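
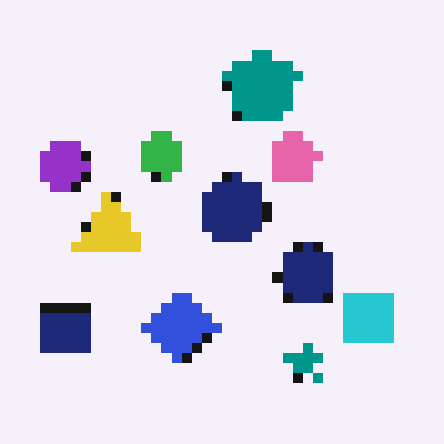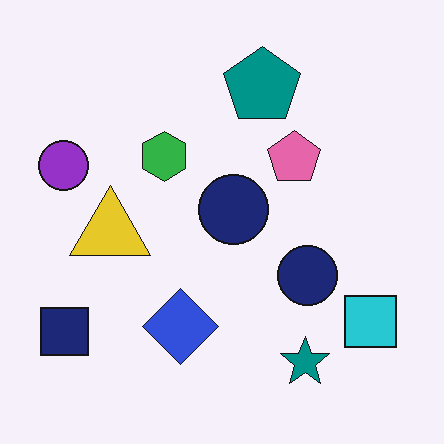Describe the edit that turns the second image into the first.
The first image is the second heavily pixelated into large blocks.

Shapes are reduced to large square blocks; fine edges and outlines are lost — a downscale-then-upscale (mosaic) effect.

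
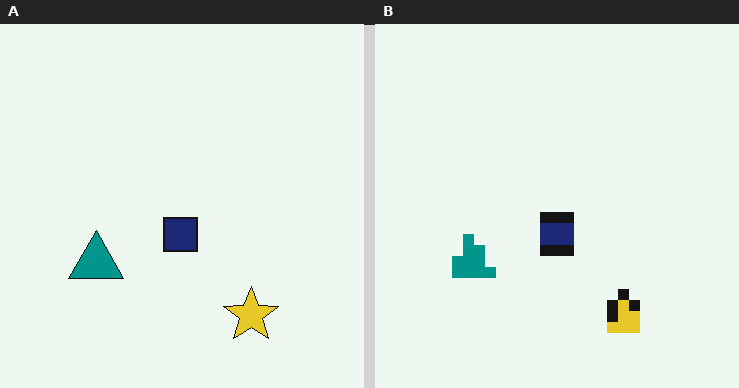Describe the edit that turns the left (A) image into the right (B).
The right (B) image is the left (A) coarsely pixelated.

Shapes are reduced to large square blocks; fine edges and outlines are lost — a downscale-then-upscale (mosaic) effect.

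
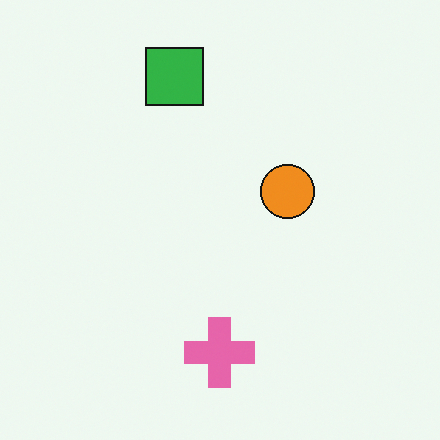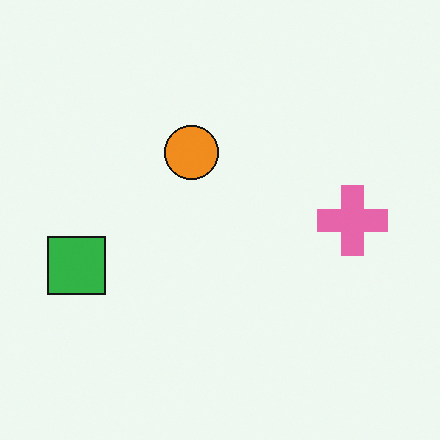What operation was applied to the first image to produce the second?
The second image is the first rotated 90° counter-clockwise.

The green square sits in the top of the first image and the left of the second — consistent with a whole-image 90° counter-clockwise rotation.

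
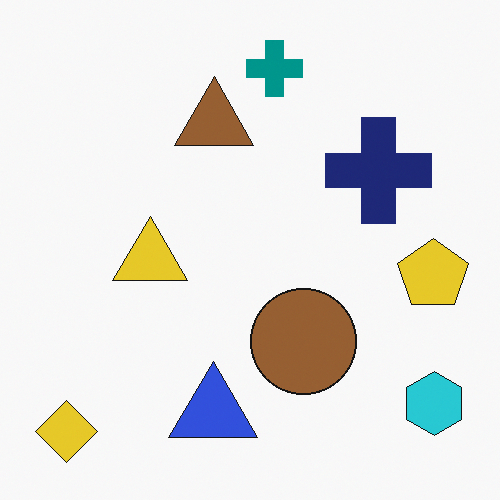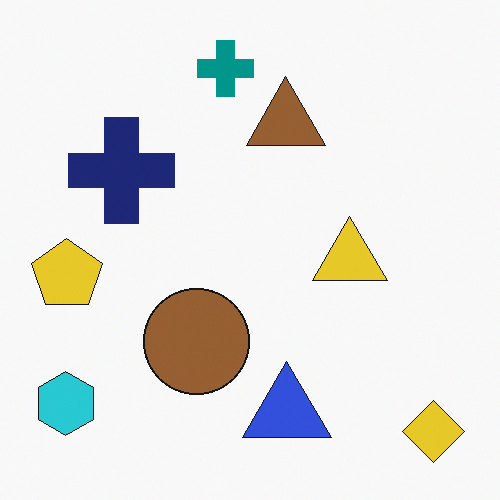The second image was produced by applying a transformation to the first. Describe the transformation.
The image was flipped horizontally (left ↔ right).

The cyan hexagon is in the bottom-right of the first image and the bottom-left of the second — shapes on opposite sides of the vertical midline have swapped in a mirror flip.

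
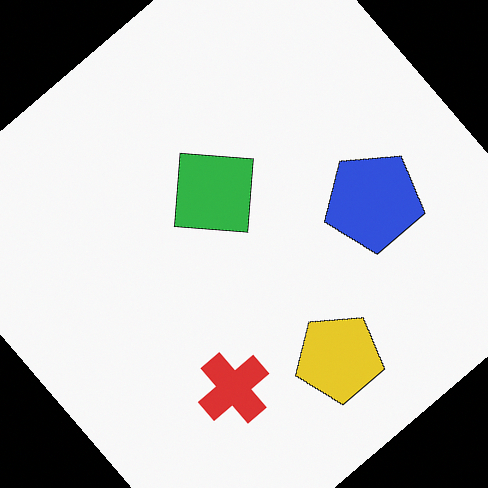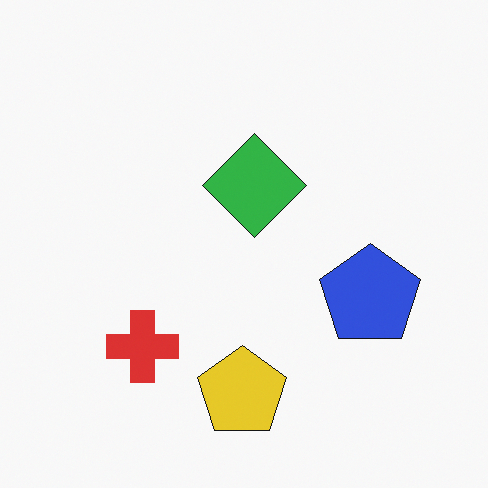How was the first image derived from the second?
Rotated counter-clockwise by a large amount — several tens of degrees.

Every shape is tilted by the same angle and the image corners show triangular fill wedges — a whole-image rotation by a non-right angle.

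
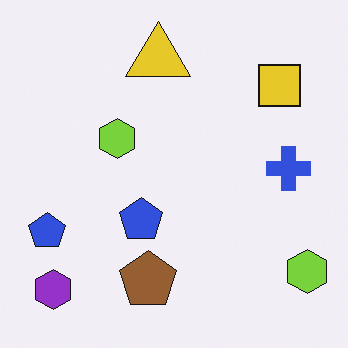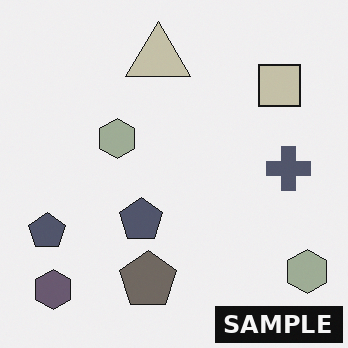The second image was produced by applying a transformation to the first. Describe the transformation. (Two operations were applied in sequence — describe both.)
The image was heavily desaturated, then watermarked with the text "SAMPLE" in the lower-right corner.

All colors are more muted and greyish — a global saturation change. A dark label reading "SAMPLE" appears in the lower-right corner.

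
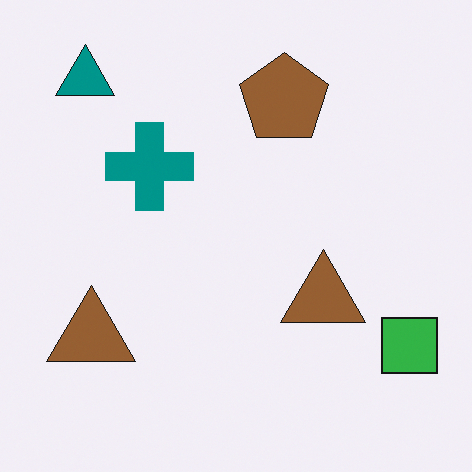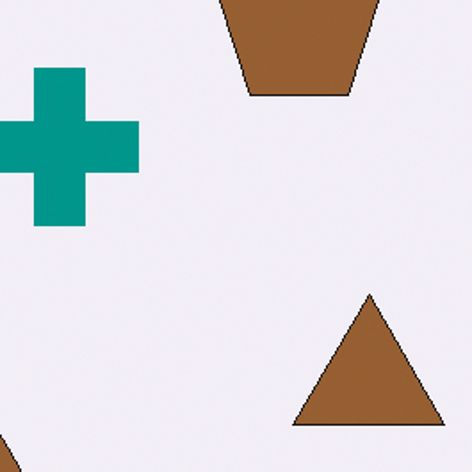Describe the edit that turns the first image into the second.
This is the original image cropped to a noticeably smaller region and rescaled.

The visible shapes are larger and the field of view is narrower; shapes near the original edges may be partly or wholly outside the frame — a crop-and-rescale.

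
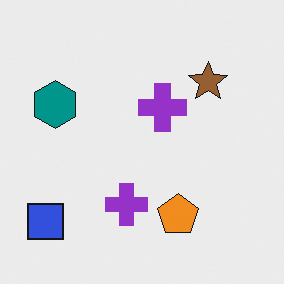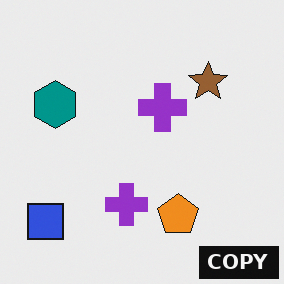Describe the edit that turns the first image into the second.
Watermarked with the text "COPY" in the lower-right corner.

A dark label reading "COPY" appears in the lower-right corner.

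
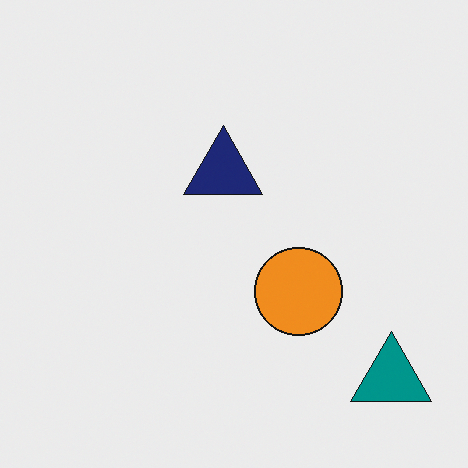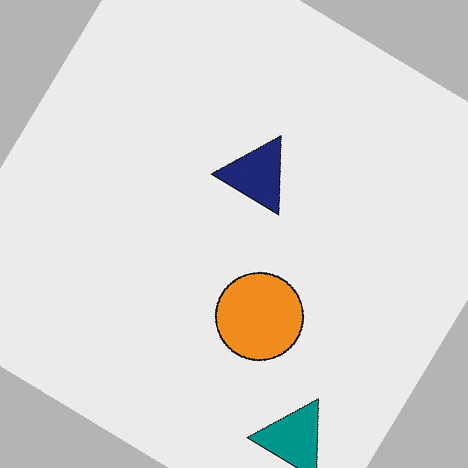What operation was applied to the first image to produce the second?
This is the original image rotated clockwise by a large amount — several tens of degrees.

Every shape is tilted by the same angle and the image corners show triangular fill wedges — a whole-image rotation by a non-right angle.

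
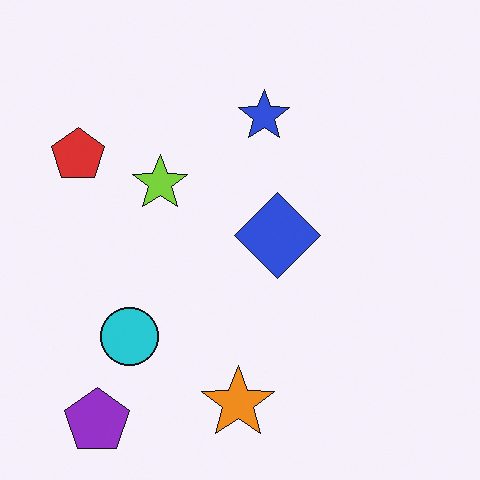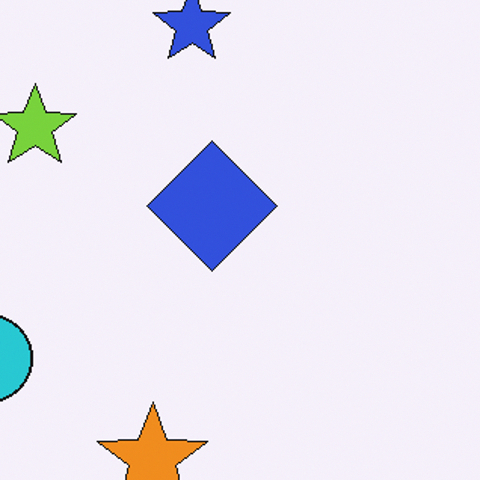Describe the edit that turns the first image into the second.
This is the original image cropped slightly and scaled back up.

The visible shapes are larger and the field of view is narrower; shapes near the original edges may be partly or wholly outside the frame — a crop-and-rescale.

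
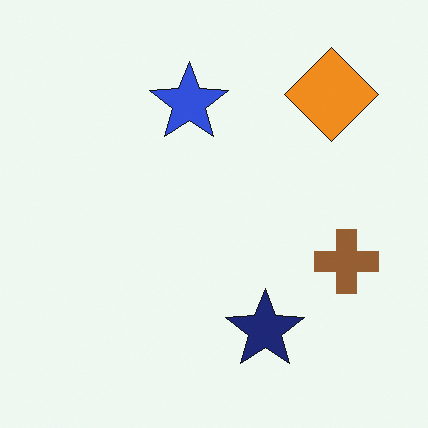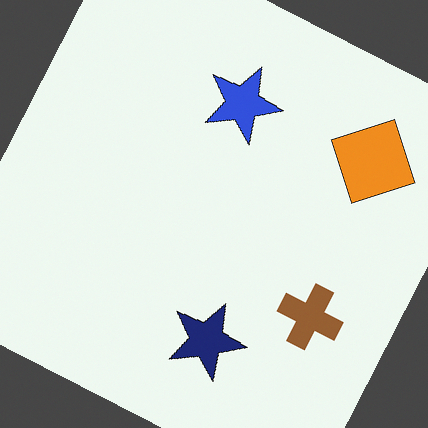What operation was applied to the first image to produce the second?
It was rotated clockwise by a clearly visible amount.

Every shape is tilted by the same angle and the image corners show triangular fill wedges — a whole-image rotation by a non-right angle.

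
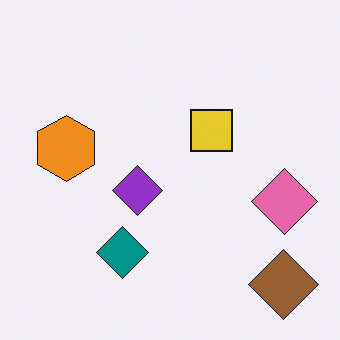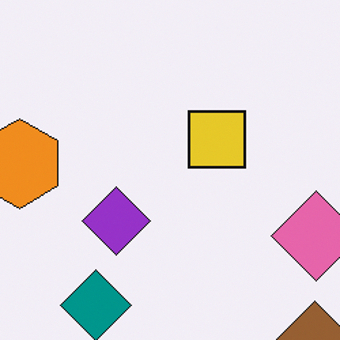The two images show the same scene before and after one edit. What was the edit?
Cropped slightly and scaled back up.

The visible shapes are larger and the field of view is narrower; shapes near the original edges may be partly or wholly outside the frame — a crop-and-rescale.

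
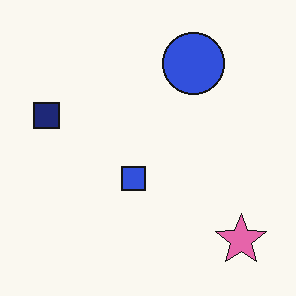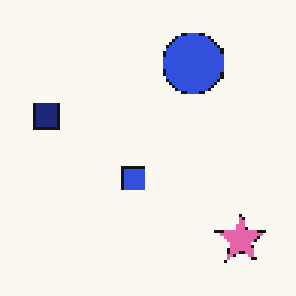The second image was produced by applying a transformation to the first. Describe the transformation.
The image was mildly pixelated.

Shapes are reduced to large square blocks; fine edges and outlines are lost — a downscale-then-upscale (mosaic) effect.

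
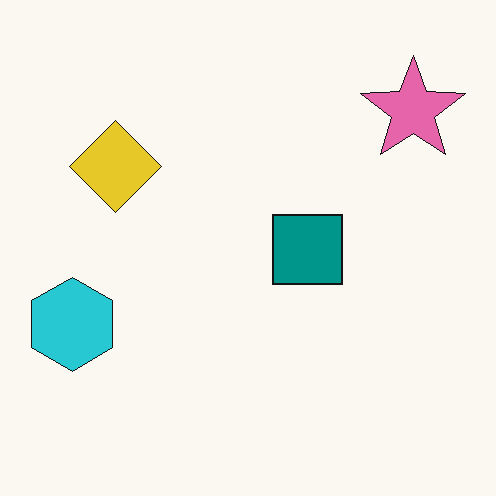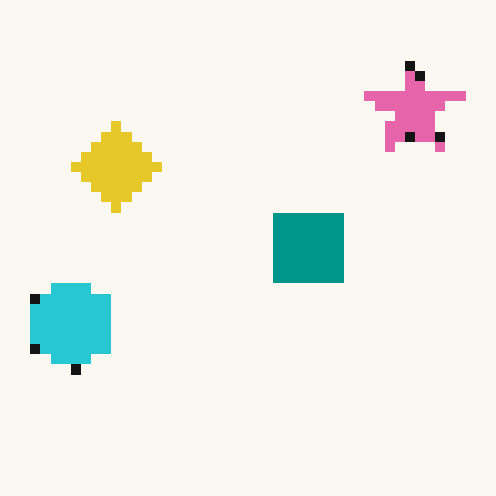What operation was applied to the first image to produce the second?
It was heavily pixelated into large blocks.

Shapes are reduced to large square blocks; fine edges and outlines are lost — a downscale-then-upscale (mosaic) effect.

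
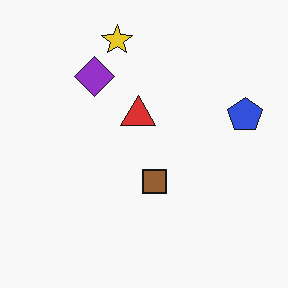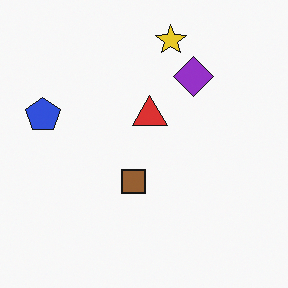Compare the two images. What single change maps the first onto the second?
The image was flipped horizontally (left ↔ right).

The blue pentagon is in the right of the first image and the left of the second — shapes on opposite sides of the vertical midline have swapped in a mirror flip.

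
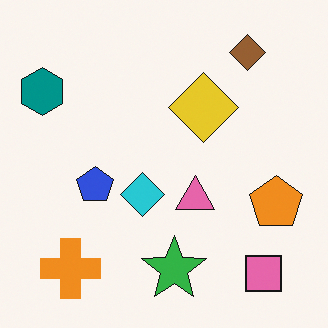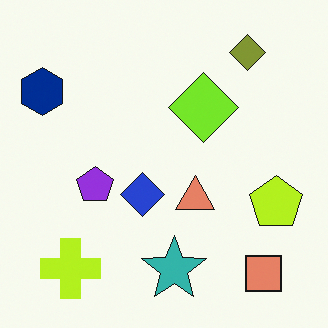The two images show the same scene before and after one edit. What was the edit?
It was hue-shifted slightly.

Every shape's color has rotated by the same amount around the hue wheel — a uniform hue shift.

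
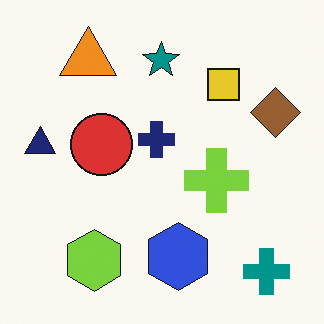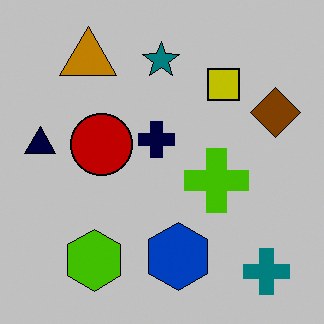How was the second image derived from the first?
This is the original image heavily posterized to just a handful of flat colors.

Each flat color has snapped to a coarser quantized level — most visibly, the near-white background has dropped to a flat grey.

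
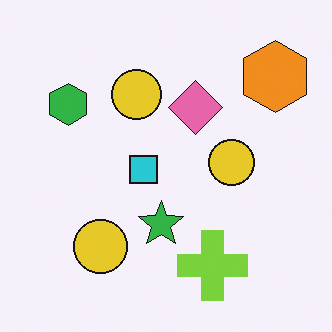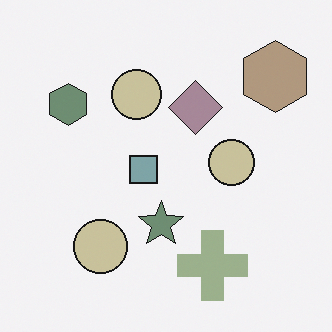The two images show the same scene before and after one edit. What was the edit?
The second image is the first made much more muted (saturation change).

All colors are more muted and greyish — a global saturation change.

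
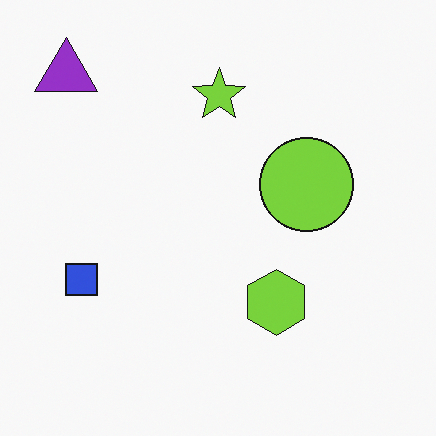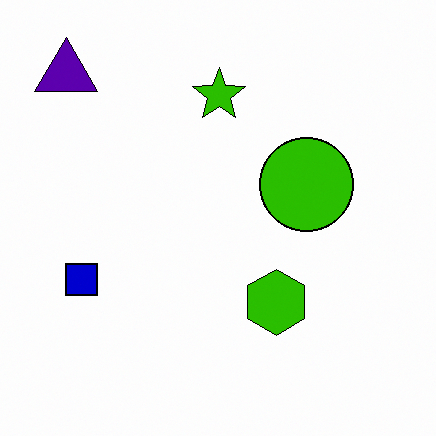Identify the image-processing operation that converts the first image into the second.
The second image is the first boosted in contrast.

Tones are pushed away from mid-grey across the whole image — a global contrast change.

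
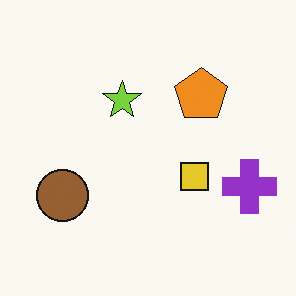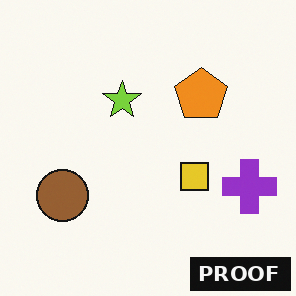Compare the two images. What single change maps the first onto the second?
The second image is the first watermarked with the text "PROOF" in the lower-right corner.

A dark label reading "PROOF" appears in the lower-right corner.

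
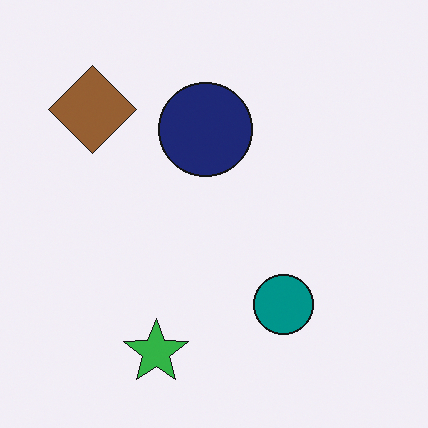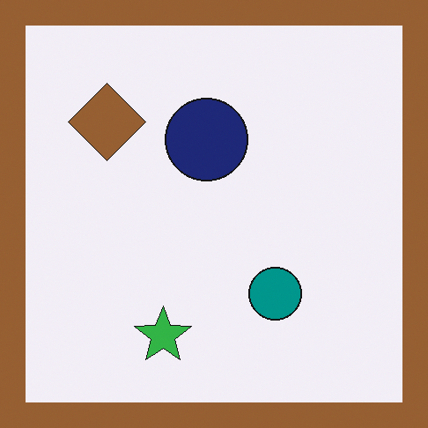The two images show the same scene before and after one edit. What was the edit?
The transformation is: framed with a brown border.

A solid brown frame runs around the edge of the second image, with the content slightly shrunk inside it.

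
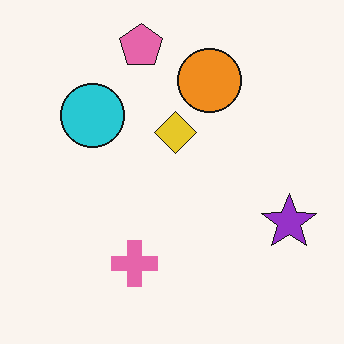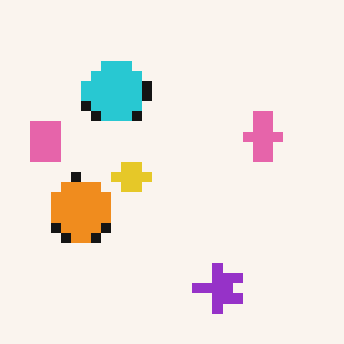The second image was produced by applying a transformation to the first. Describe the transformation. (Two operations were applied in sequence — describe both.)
The image was transposed (reflected across the top-left ↔ bottom-right diagonal), then coarsely pixelated.

Shapes have swapped their row and column positions — what was in the top-right is now in the bottom-left — a diagonal reflection. Shapes are reduced to large square blocks; fine edges and outlines are lost — a downscale-then-upscale (mosaic) effect.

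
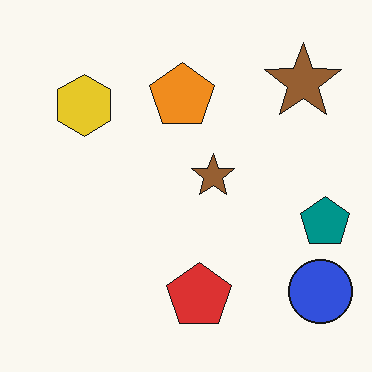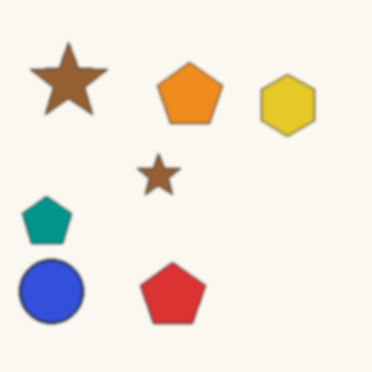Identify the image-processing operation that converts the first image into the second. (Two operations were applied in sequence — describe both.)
Flipped horizontally (left ↔ right), then slightly softened.

The teal pentagon is in the right of the first image and the left of the second — shapes on opposite sides of the vertical midline have swapped in a mirror flip. Shape edges and outlines are uniformly softened across the whole image.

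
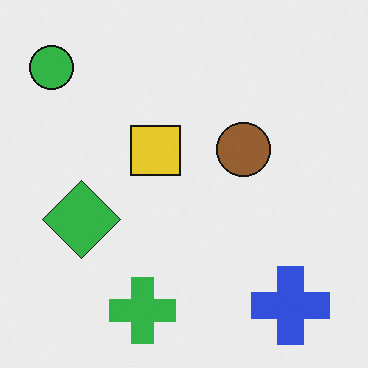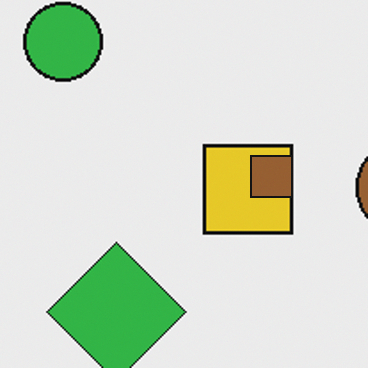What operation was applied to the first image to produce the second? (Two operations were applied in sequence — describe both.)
The image was cropped tightly and scaled back up, then overlaid with an additional brown square.

The visible shapes are larger and the field of view is narrower; shapes near the original edges may be partly or wholly outside the frame — a crop-and-rescale. A brown square appears in the second image that is absent from the first.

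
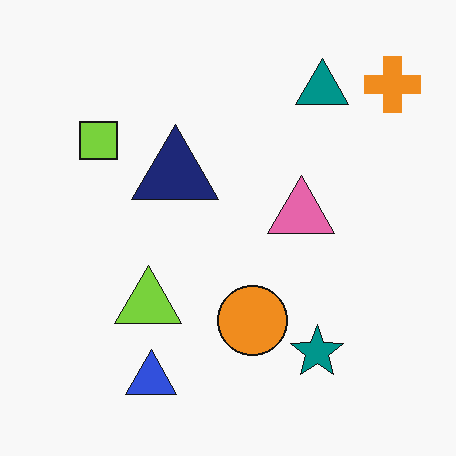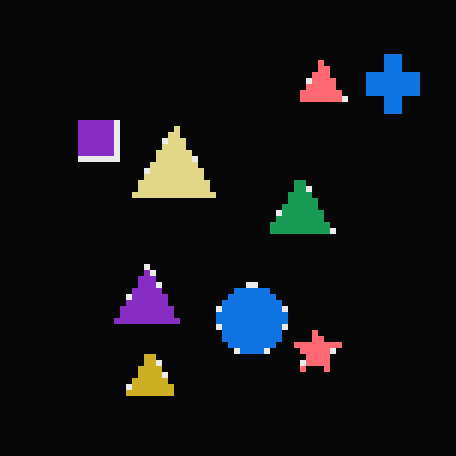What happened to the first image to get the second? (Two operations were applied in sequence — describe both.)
Color-inverted (negative), then moderately pixelated.

The light background has become dark and every shape's color is its complement — a photographic negative. Shapes are reduced to large square blocks; fine edges and outlines are lost — a downscale-then-upscale (mosaic) effect.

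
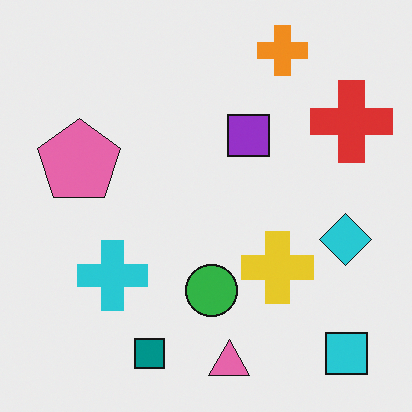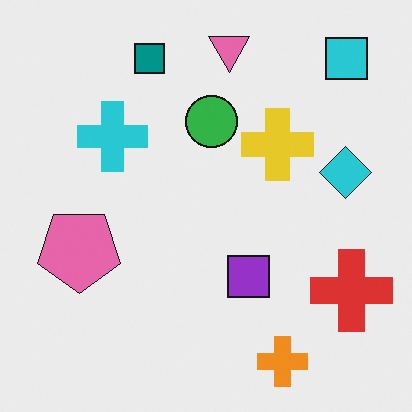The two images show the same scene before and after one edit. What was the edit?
The transformation is: flipped vertically (top ↔ bottom).

The pink triangle is in the bottom of the first image and the top of the second — shapes on opposite sides of the horizontal midline have swapped in a mirror flip.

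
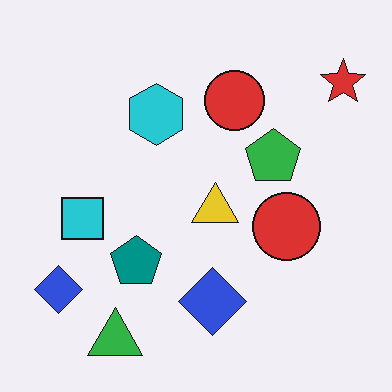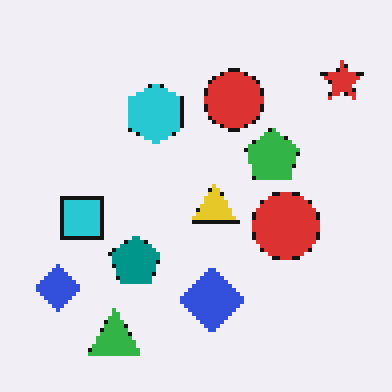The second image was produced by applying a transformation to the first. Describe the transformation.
This is the original image mildly pixelated.

Shapes are reduced to large square blocks; fine edges and outlines are lost — a downscale-then-upscale (mosaic) effect.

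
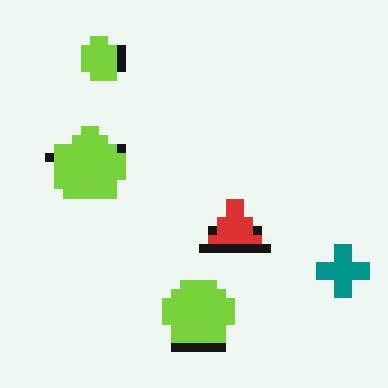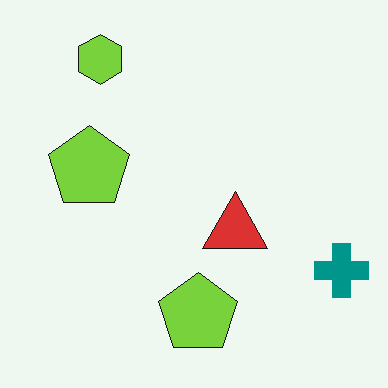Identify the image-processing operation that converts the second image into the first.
The first image is the second coarsely pixelated.

Shapes are reduced to large square blocks; fine edges and outlines are lost — a downscale-then-upscale (mosaic) effect.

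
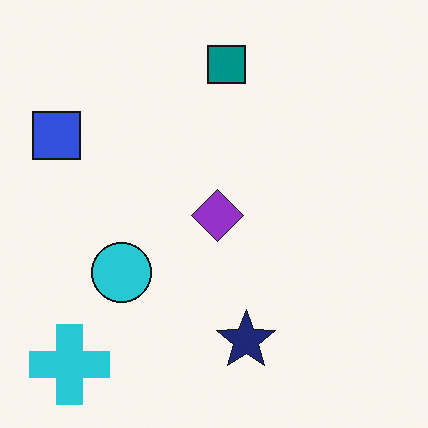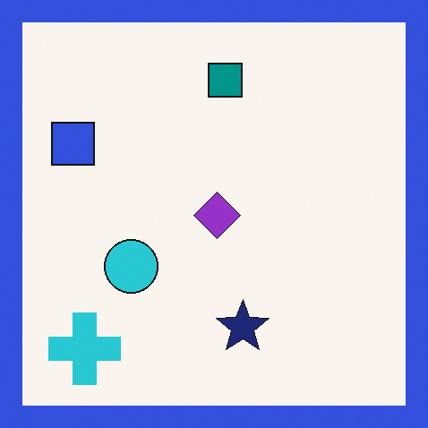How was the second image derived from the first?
Framed with a blue border.

A solid blue frame runs around the edge of the second image, with the content slightly shrunk inside it.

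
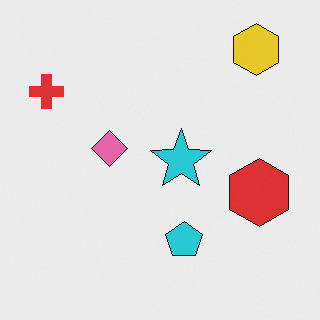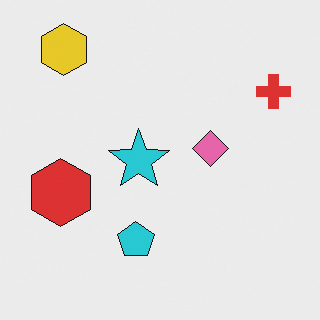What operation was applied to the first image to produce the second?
The image was flipped horizontally (left ↔ right).

The red cross is in the top-left of the first image and the top-right of the second — shapes on opposite sides of the vertical midline have swapped in a mirror flip.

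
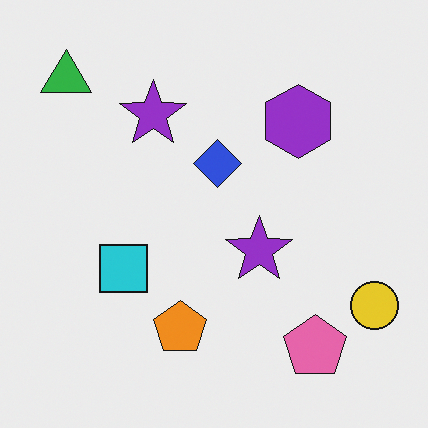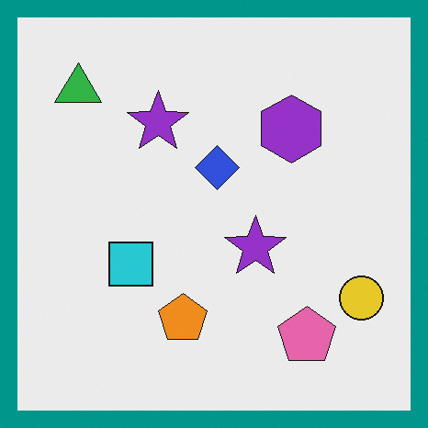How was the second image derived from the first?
The image was framed with a teal border.

A solid teal frame runs around the edge of the second image, with the content slightly shrunk inside it.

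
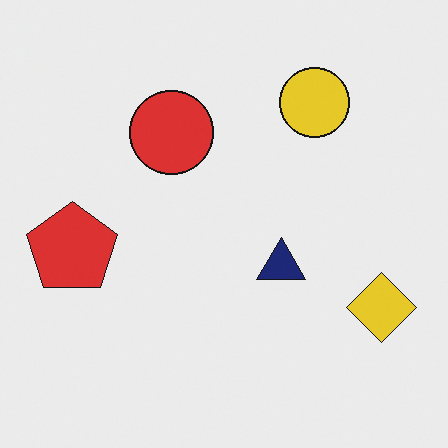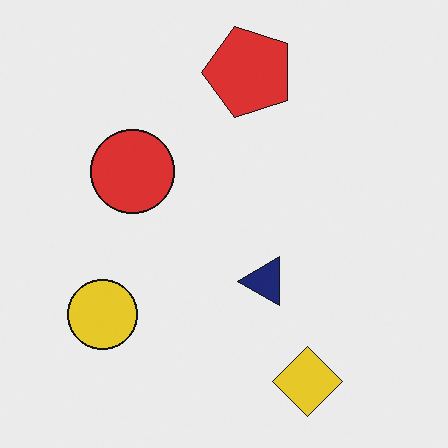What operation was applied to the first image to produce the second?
The transformation is: transposed (reflected across the top-left ↔ bottom-right diagonal).

Shapes have swapped their row and column positions — what was in the top-right is now in the bottom-left — a diagonal reflection.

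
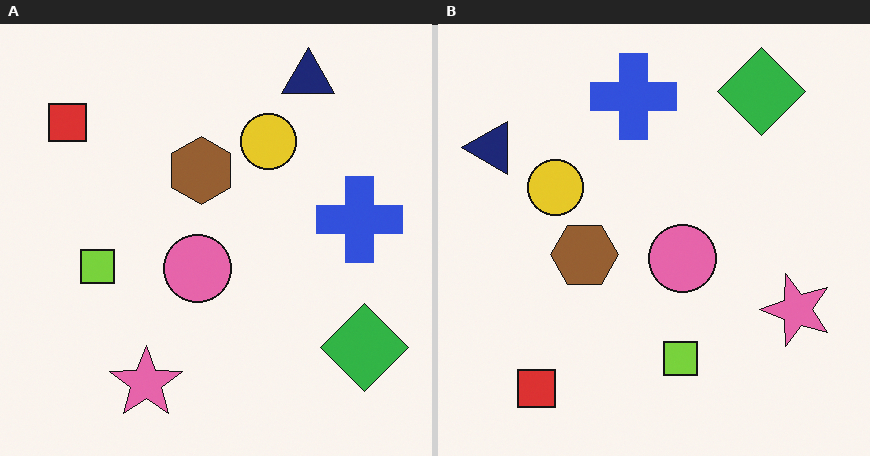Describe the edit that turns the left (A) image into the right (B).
The image was rotated 90° counter-clockwise.

The red square sits in the top-left of the left (A) image and the bottom-left of the right (B) — consistent with a whole-image 90° counter-clockwise rotation.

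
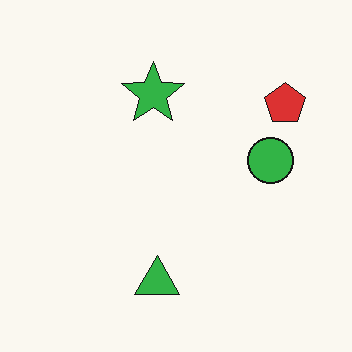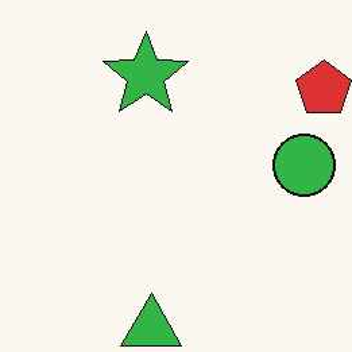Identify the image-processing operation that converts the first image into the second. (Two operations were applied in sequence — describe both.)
It was JPEG-compressed with visible artifacts, then cropped slightly and scaled back up.

Blocky 8×8 compression artifacts appear around shape edges and the flat background shows ringing — characteristic JPEG degradation. The visible shapes are larger and the field of view is narrower; shapes near the original edges may be partly or wholly outside the frame — a crop-and-rescale.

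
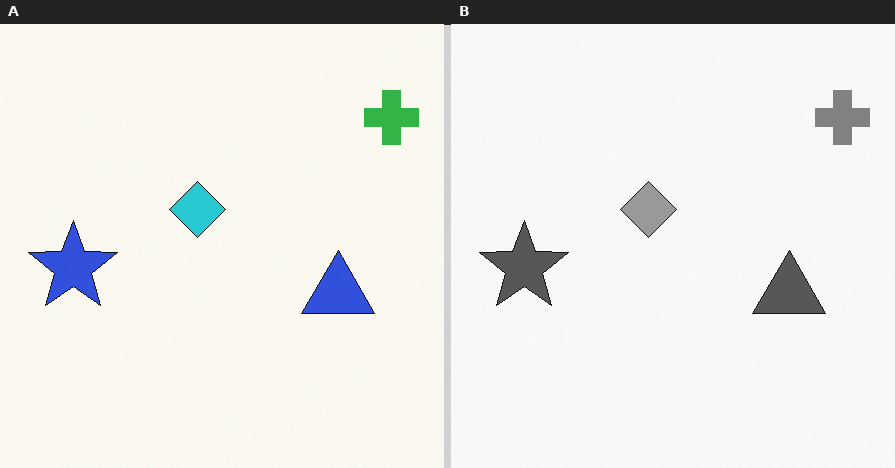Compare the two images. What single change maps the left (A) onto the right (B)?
The image was converted to grayscale.

All color is removed — every shape is now a shade of grey.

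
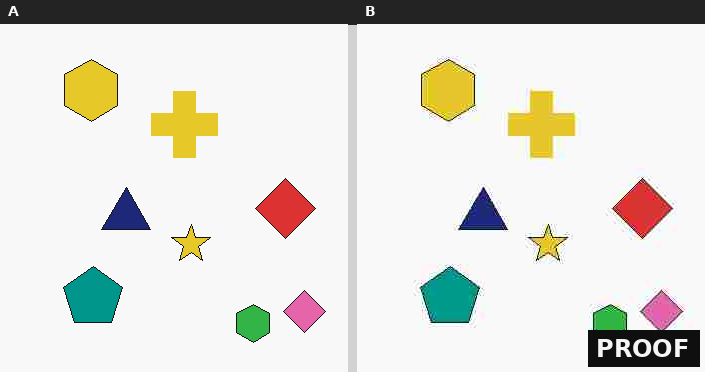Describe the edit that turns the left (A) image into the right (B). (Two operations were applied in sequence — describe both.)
The right (B) image is the left (A) degraded with heavy JPEG compression, then watermarked with the text "PROOF" in the lower-right corner.

Blocky 8×8 compression artifacts appear around shape edges and the flat background shows ringing — characteristic JPEG degradation. A dark label reading "PROOF" appears in the lower-right corner.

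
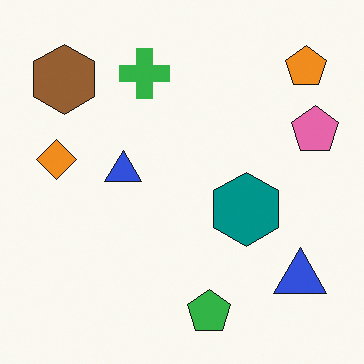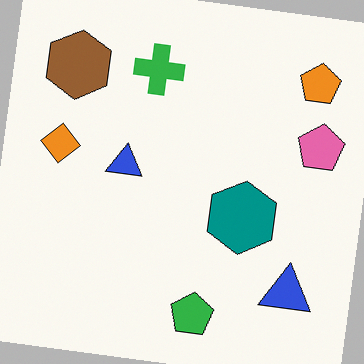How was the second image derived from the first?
This is the original image rotated clockwise by a slight angle.

Every shape is tilted by the same angle and the image corners show triangular fill wedges — a whole-image rotation by a non-right angle.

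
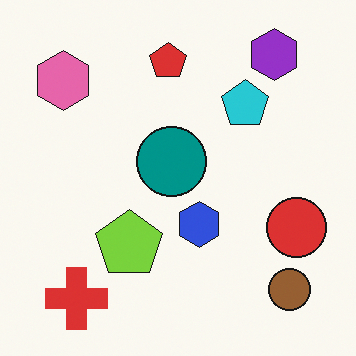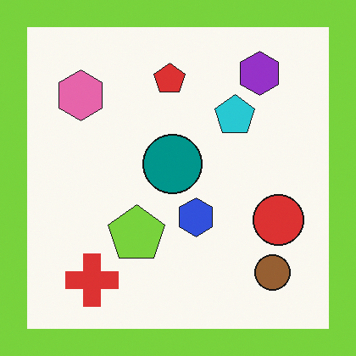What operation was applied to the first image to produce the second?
It was framed with a lime border.

A solid lime frame runs around the edge of the second image, with the content slightly shrunk inside it.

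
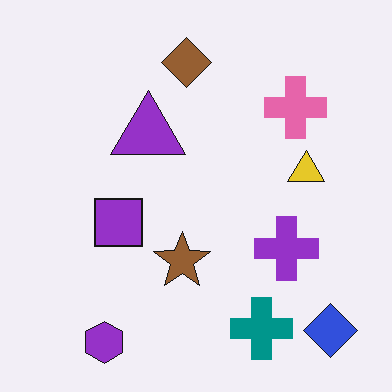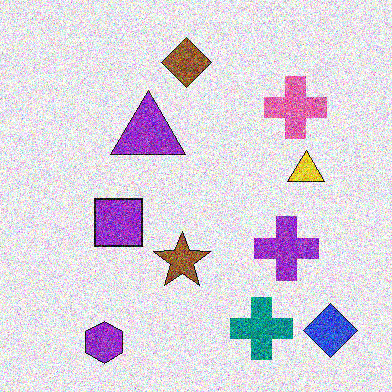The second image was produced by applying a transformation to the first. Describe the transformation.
The second image is the first degraded with heavy additive noise.

Random speckle covers the whole image, including the flat background.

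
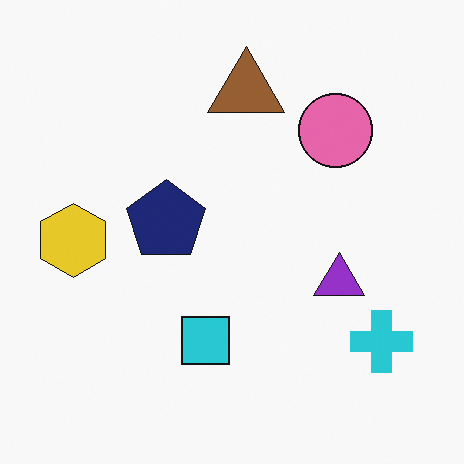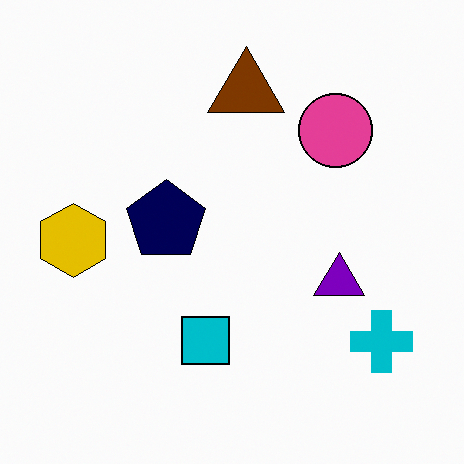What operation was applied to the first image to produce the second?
Given slightly increased contrast.

Tones are pushed away from mid-grey across the whole image — a global contrast change.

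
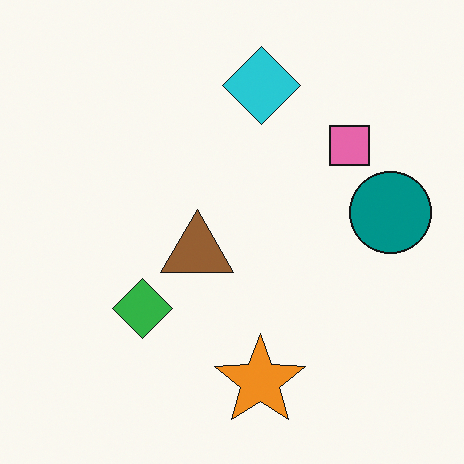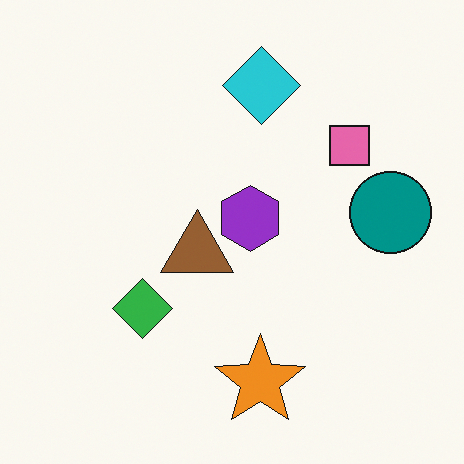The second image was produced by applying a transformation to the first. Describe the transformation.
The image was overlaid with an additional purple hexagon.

A purple hexagon appears in the second image that is absent from the first.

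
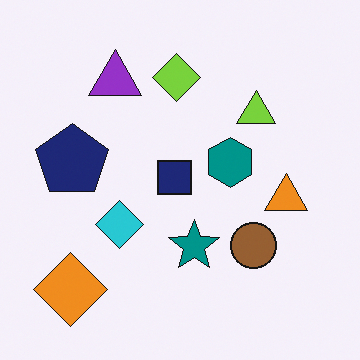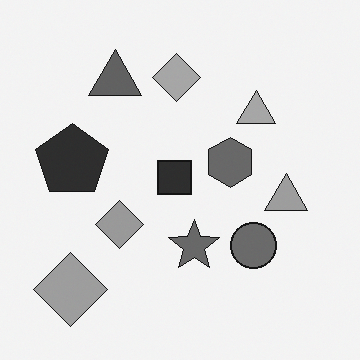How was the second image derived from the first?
The second image is the first converted to grayscale.

All color is removed — every shape is now a shade of grey.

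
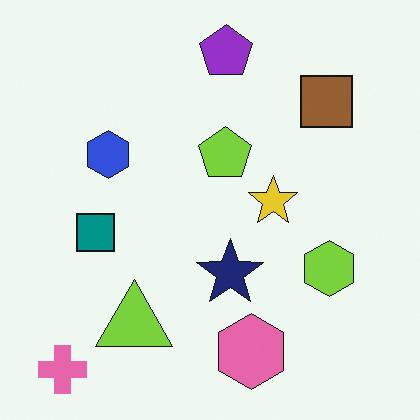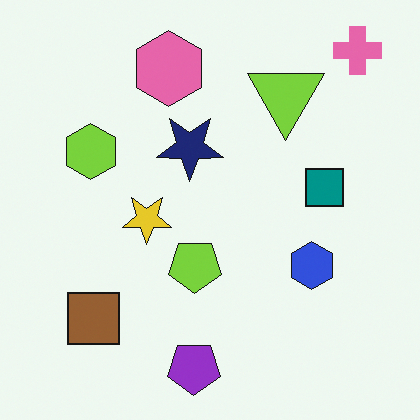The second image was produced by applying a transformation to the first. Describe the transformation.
The transformation is: rotated 180°.

The pink cross sits in the bottom-left of the first image and the top-right of the second — consistent with a whole-image 180° rotation.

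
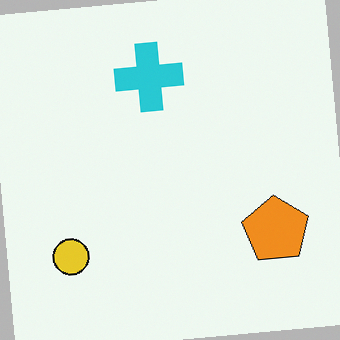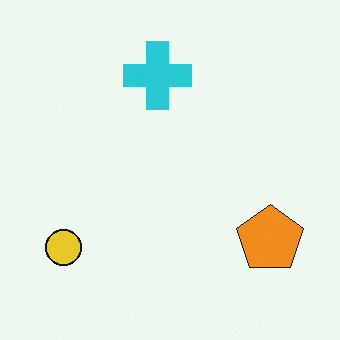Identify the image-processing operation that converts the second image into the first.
The image was rotated counter-clockwise by a few degrees.

Every shape is tilted by the same angle and the image corners show triangular fill wedges — a whole-image rotation by a non-right angle.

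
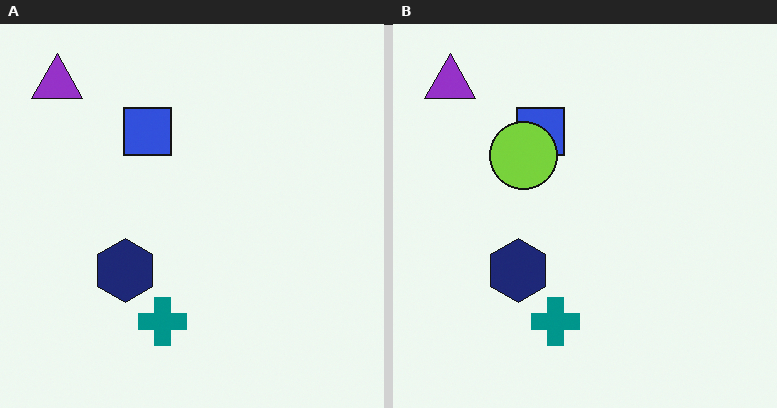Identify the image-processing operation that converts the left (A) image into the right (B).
Overlaid with an additional lime circle.

A lime circle appears in the right (B) image that is absent from the left (A).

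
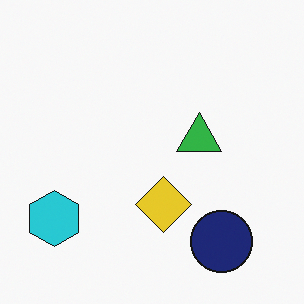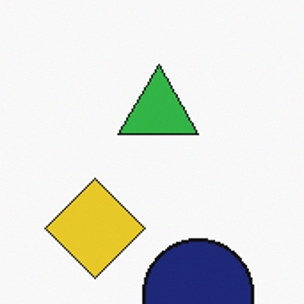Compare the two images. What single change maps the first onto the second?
The image was cropped tightly and scaled back up.

The visible shapes are larger and the field of view is narrower; shapes near the original edges may be partly or wholly outside the frame — a crop-and-rescale.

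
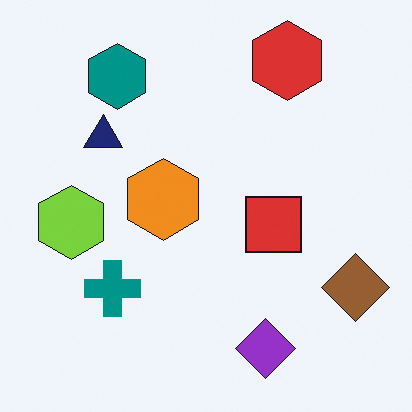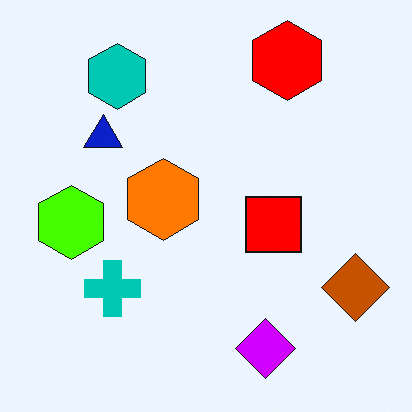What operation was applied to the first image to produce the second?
It was heavily oversaturated.

All colors are more vivid — a global saturation change.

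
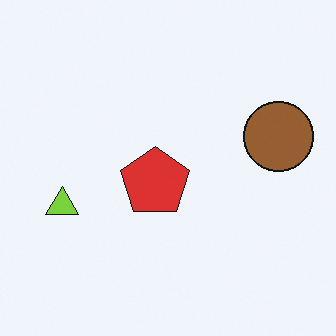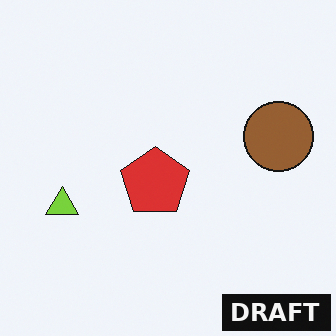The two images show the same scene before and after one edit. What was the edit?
Watermarked with the text "DRAFT" in the lower-right corner.

A dark label reading "DRAFT" appears in the lower-right corner.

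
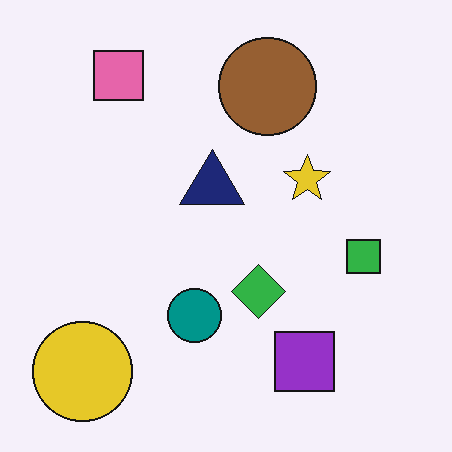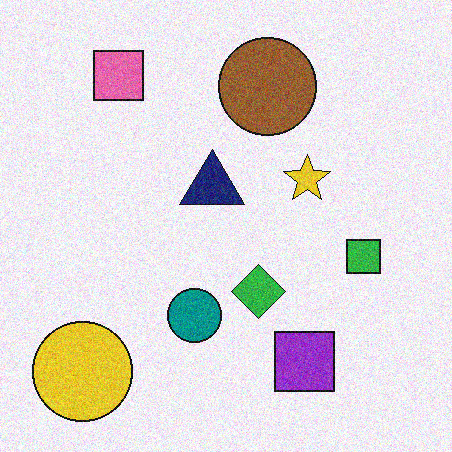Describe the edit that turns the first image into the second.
It was degraded with moderate additive noise.

Random speckle covers the whole image, including the flat background.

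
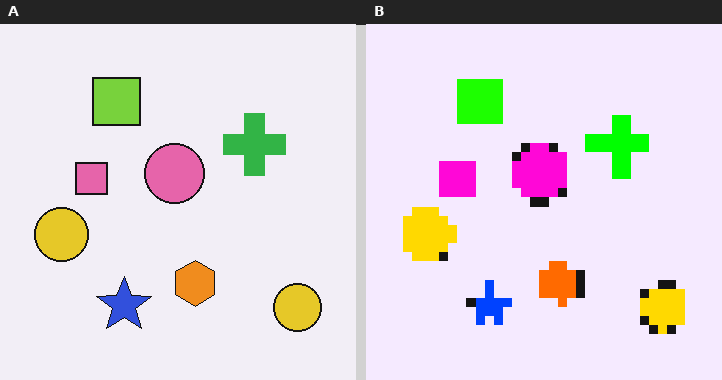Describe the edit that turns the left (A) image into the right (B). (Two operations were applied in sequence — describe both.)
Heavily oversaturated, then coarsely pixelated.

All colors are more vivid — a global saturation change. Shapes are reduced to large square blocks; fine edges and outlines are lost — a downscale-then-upscale (mosaic) effect.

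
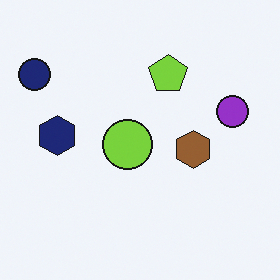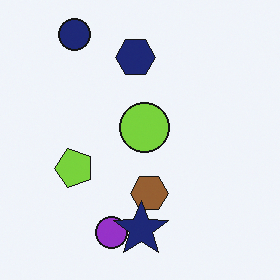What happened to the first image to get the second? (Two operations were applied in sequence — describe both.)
The image was transposed (reflected across the top-left ↔ bottom-right diagonal), then overlaid with an additional navy star.

Shapes have swapped their row and column positions — what was in the top-right is now in the bottom-left — a diagonal reflection. A navy star appears in the second image that is absent from the first.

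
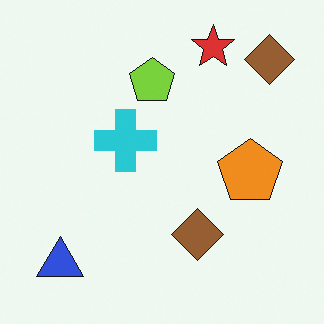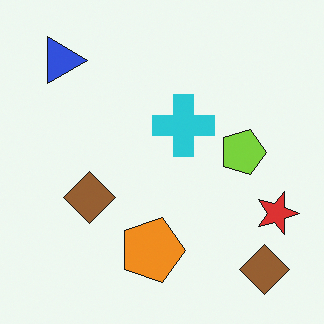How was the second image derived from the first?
This is the original image rotated 90° clockwise.

The blue triangle sits in the bottom-left of the first image and the top-left of the second — consistent with a whole-image 90° clockwise rotation.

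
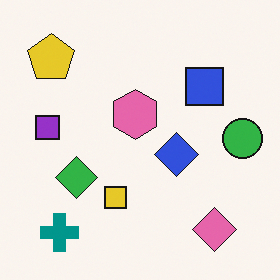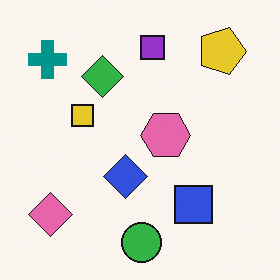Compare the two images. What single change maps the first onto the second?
It was rotated 90° clockwise.

The teal cross sits in the bottom-left of the first image and the top-left of the second — consistent with a whole-image 90° clockwise rotation.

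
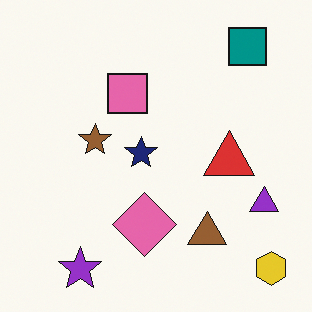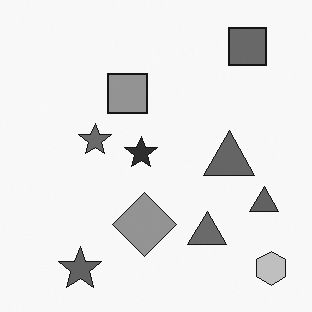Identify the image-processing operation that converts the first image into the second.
The image was converted to grayscale.

All color is removed — every shape is now a shade of grey.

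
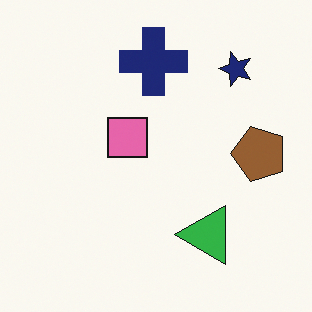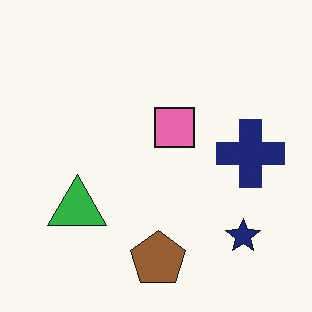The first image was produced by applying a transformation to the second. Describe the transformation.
The first image is the second rotated 90° counter-clockwise.

The navy star sits in the bottom-right of the second image and the top-right of the first — consistent with a whole-image 90° counter-clockwise rotation.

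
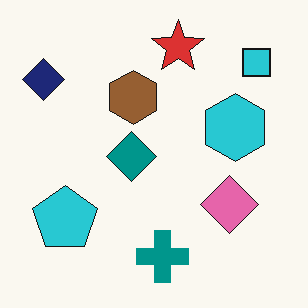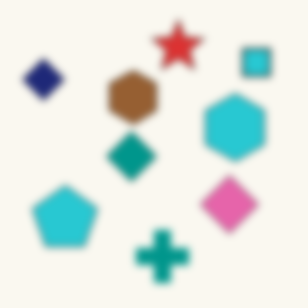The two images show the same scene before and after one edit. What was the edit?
The second image is the first moderately blurred.

Shape edges and outlines are uniformly softened across the whole image.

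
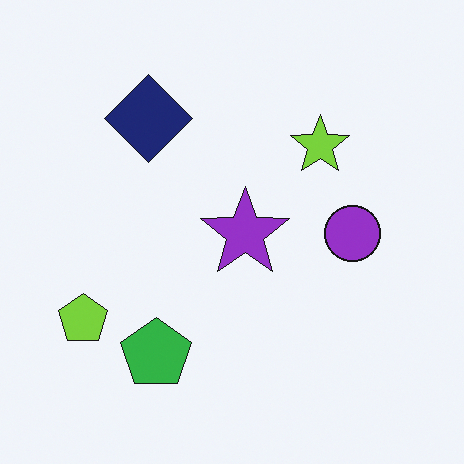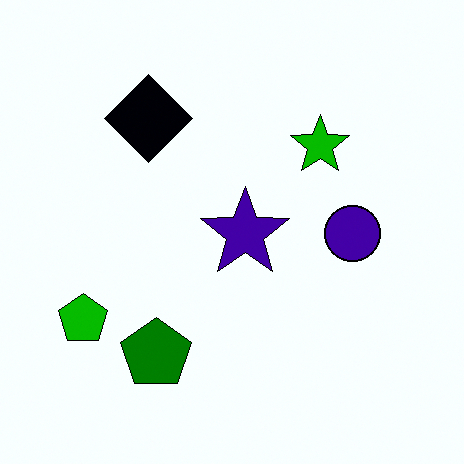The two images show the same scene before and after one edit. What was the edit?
The second image is the first given much higher contrast.

Tones are pushed away from mid-grey across the whole image — a global contrast change.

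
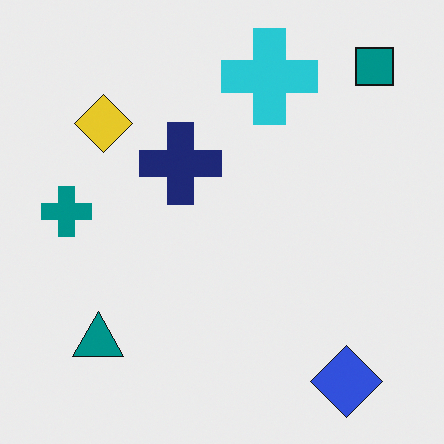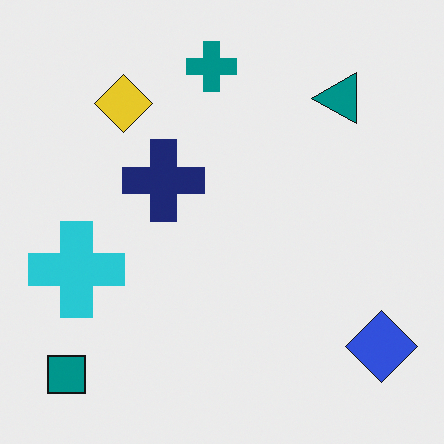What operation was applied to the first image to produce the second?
The second image is the first transposed (reflected across the top-left ↔ bottom-right diagonal).

Shapes have swapped their row and column positions — what was in the top-right is now in the bottom-left — a diagonal reflection.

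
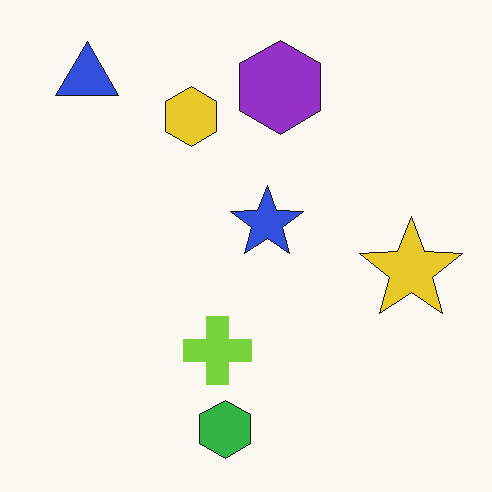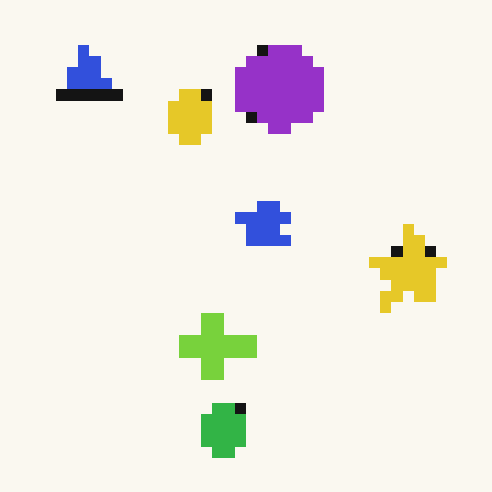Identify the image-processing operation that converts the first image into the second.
The image was coarsely pixelated.

Shapes are reduced to large square blocks; fine edges and outlines are lost — a downscale-then-upscale (mosaic) effect.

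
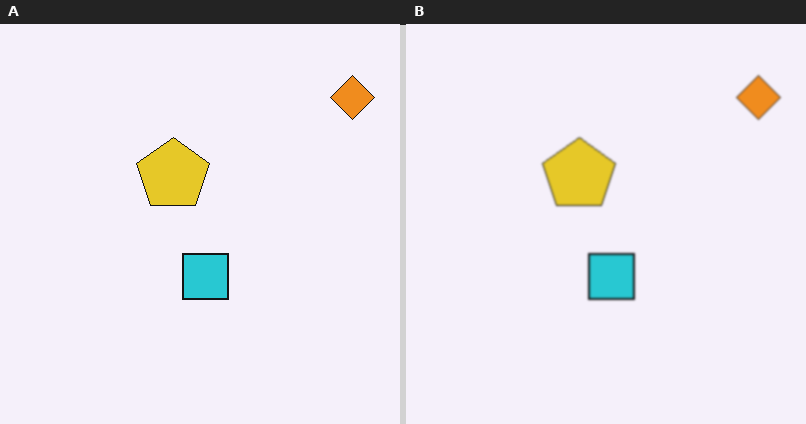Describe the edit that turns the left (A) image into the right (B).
It was given a subtle gaussian blur.

Shape edges and outlines are uniformly softened across the whole image.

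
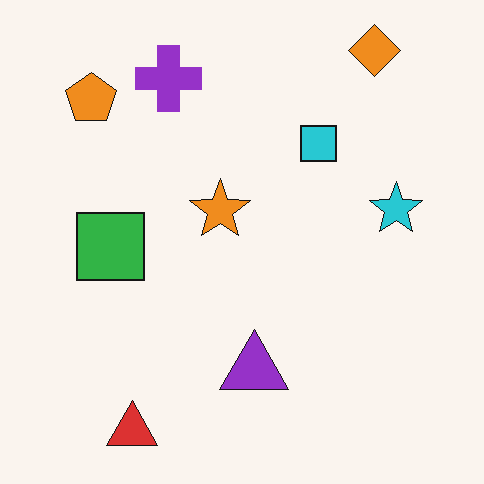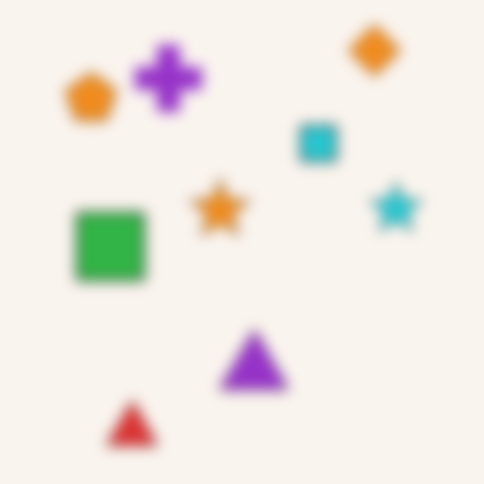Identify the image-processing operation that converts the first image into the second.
The image was strongly gaussian-blurred.

Shape edges and outlines are uniformly softened across the whole image.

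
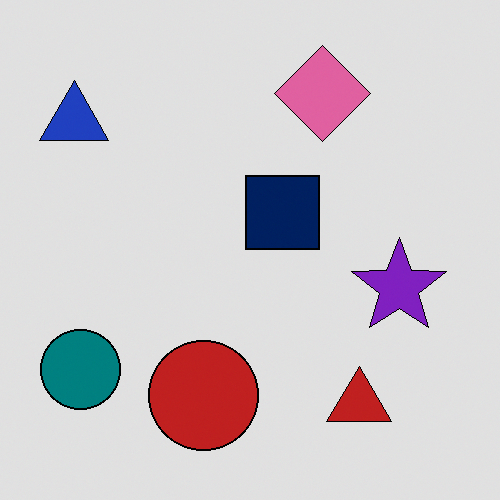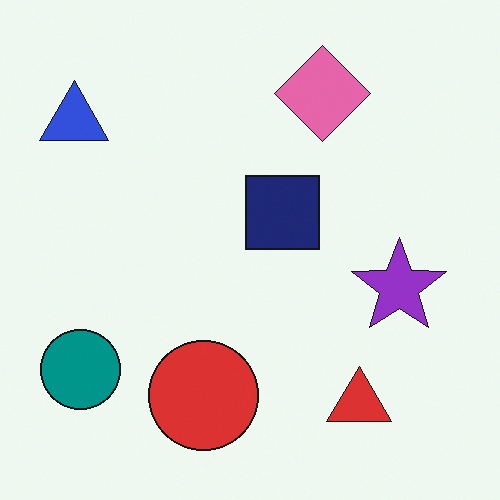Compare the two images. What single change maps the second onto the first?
The first image is the second moderately posterized.

Each flat color has snapped to a coarser quantized level — most visibly, the near-white background has dropped to a flat grey.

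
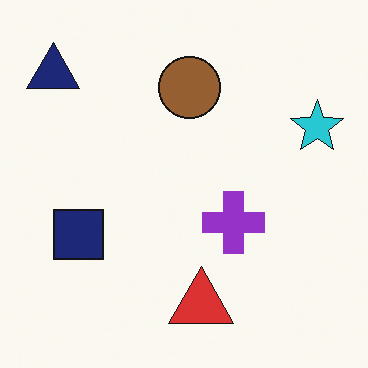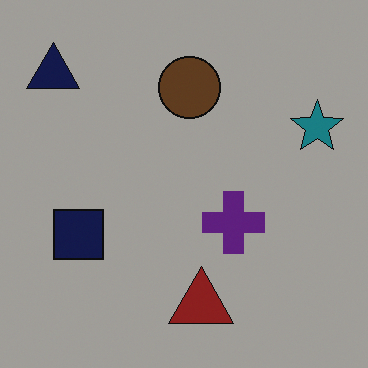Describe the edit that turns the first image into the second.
The second image is the first substantially darkened.

Every pixel — background and shapes alike — is uniformly darkened.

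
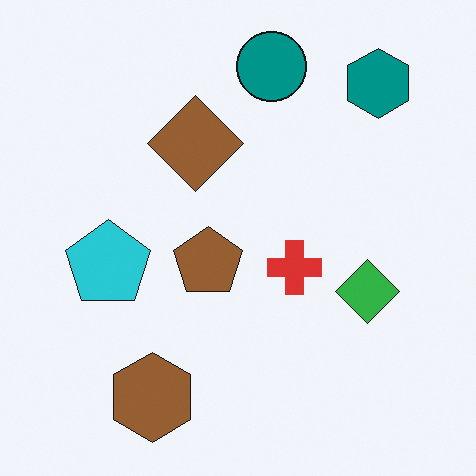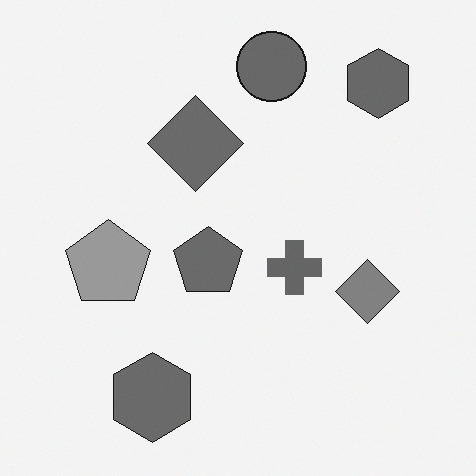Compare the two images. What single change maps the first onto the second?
The second image is the first converted to grayscale.

All color is removed — every shape is now a shade of grey.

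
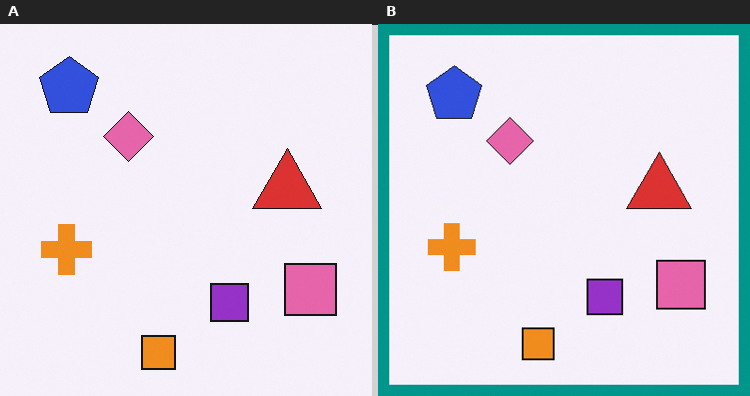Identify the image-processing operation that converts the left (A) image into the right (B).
Framed with a teal border.

A solid teal frame runs around the edge of the right (B) image, with the content slightly shrunk inside it.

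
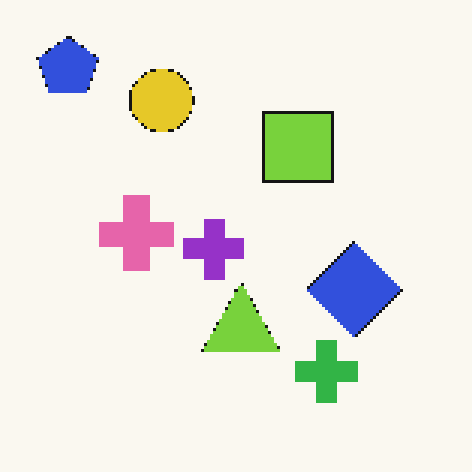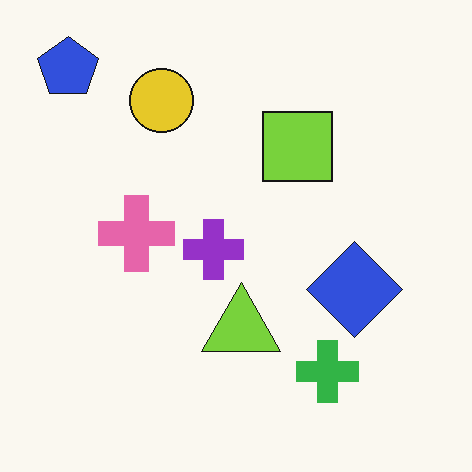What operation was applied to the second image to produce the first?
The transformation is: lightly pixelated (a mild mosaic effect).

Shapes are reduced to large square blocks; fine edges and outlines are lost — a downscale-then-upscale (mosaic) effect.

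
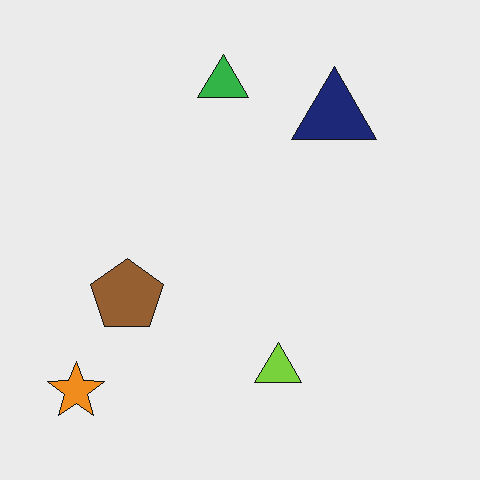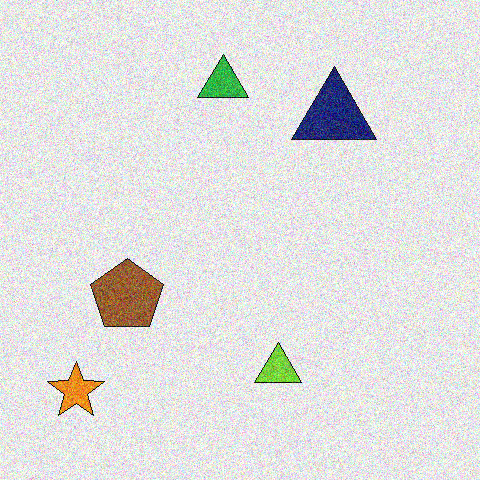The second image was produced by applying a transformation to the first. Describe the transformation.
This is the original image degraded with a thick layer of grain.

Random speckle covers the whole image, including the flat background.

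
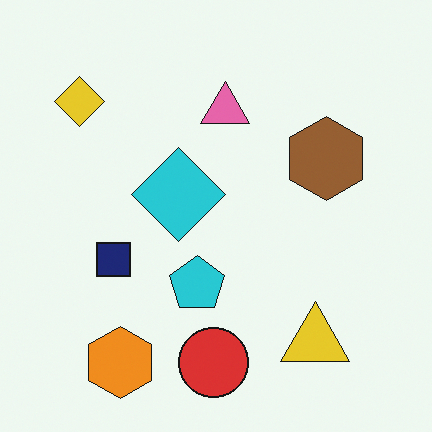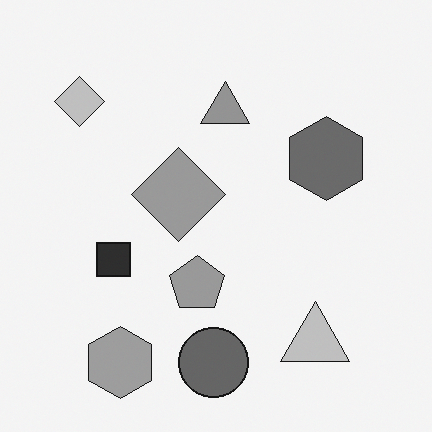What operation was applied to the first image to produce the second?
The image was converted to grayscale.

All color is removed — every shape is now a shade of grey.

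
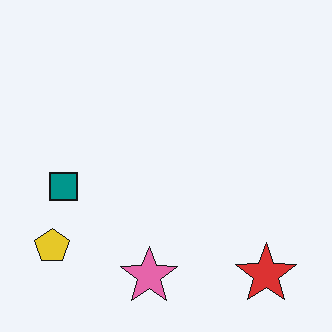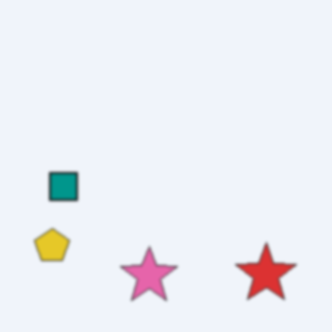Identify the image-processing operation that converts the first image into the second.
The second image is the first lightly blurred.

Shape edges and outlines are uniformly softened across the whole image.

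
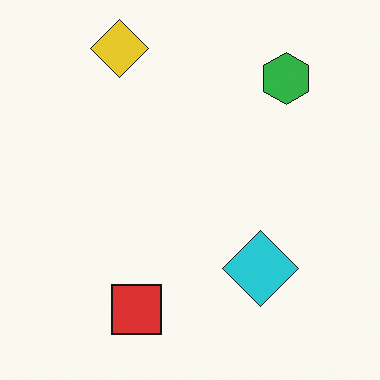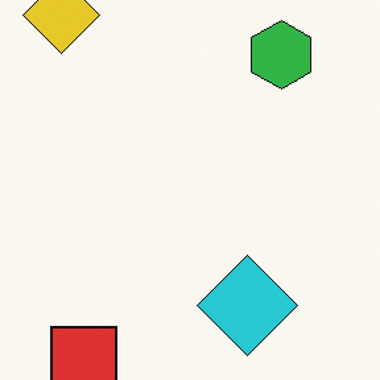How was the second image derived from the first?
It was cropped slightly and scaled back up.

The visible shapes are larger and the field of view is narrower; shapes near the original edges may be partly or wholly outside the frame — a crop-and-rescale.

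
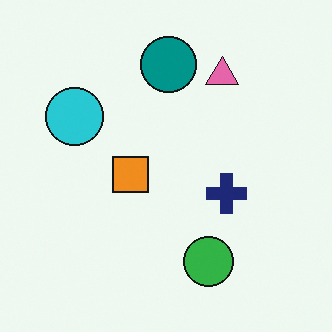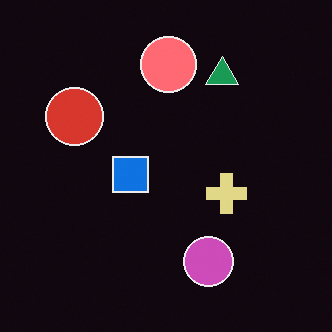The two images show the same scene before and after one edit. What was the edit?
It was color-inverted (negative).

The light background has become dark and every shape's color is its complement — a photographic negative.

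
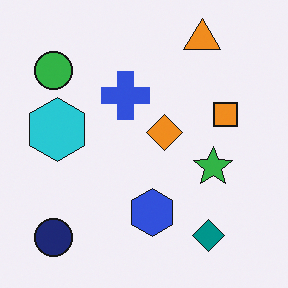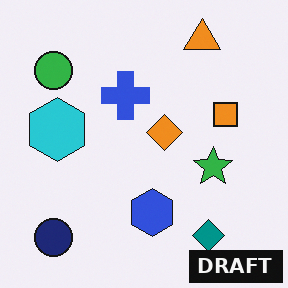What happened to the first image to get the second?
It was watermarked with the text "DRAFT" in the lower-right corner.

A dark label reading "DRAFT" appears in the lower-right corner.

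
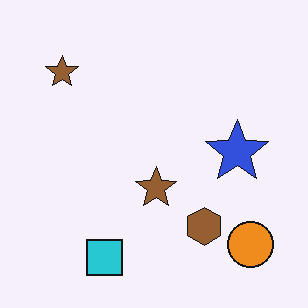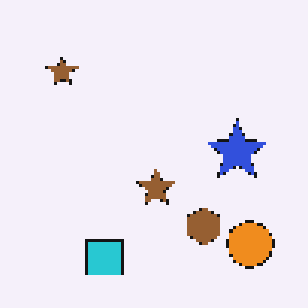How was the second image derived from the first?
The second image is the first lightly pixelated (a mild mosaic effect).

Shapes are reduced to large square blocks; fine edges and outlines are lost — a downscale-then-upscale (mosaic) effect.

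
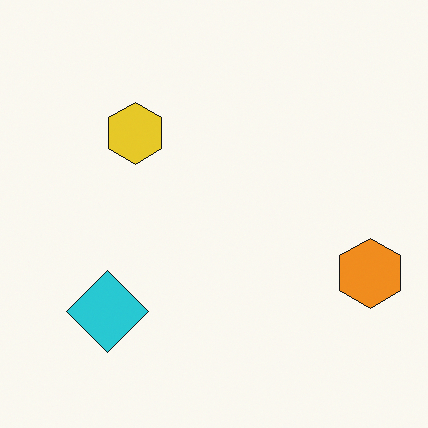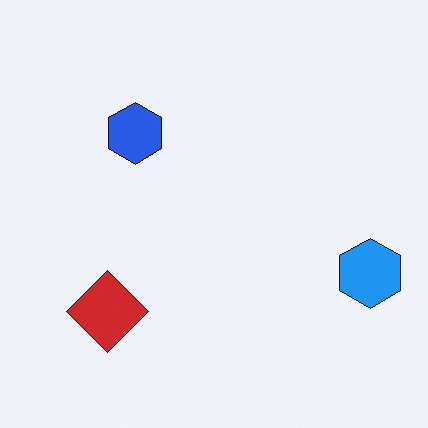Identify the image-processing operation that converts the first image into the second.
The transformation is: hue-shifted by a large amount.

Every shape's color has rotated by the same amount around the hue wheel — a uniform hue shift.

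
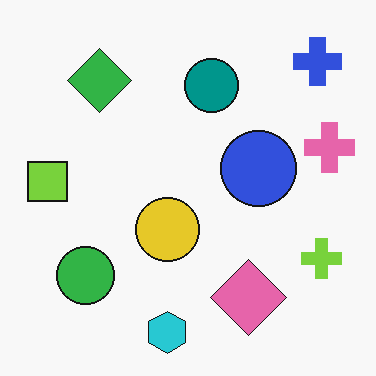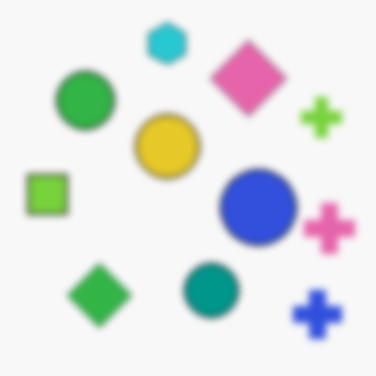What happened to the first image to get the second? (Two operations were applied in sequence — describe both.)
The second image is the first noticeably gaussian-blurred, then flipped vertically (top ↔ bottom).

Shape edges and outlines are uniformly softened across the whole image. The cyan hexagon is in the bottom of the first image and the top of the second — shapes on opposite sides of the horizontal midline have swapped in a mirror flip.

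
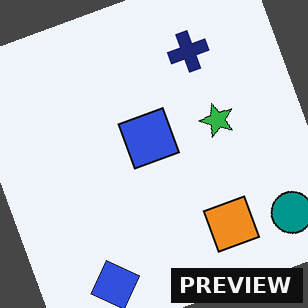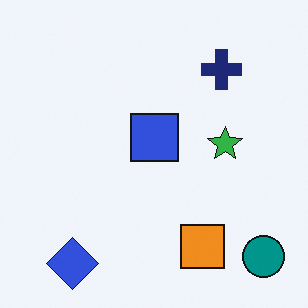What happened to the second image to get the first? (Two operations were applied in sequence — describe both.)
The image was rotated counter-clockwise by a clearly visible amount, then watermarked with the text "PREVIEW" in the lower-right corner.

Every shape is tilted by the same angle and the image corners show triangular fill wedges — a whole-image rotation by a non-right angle. A dark label reading "PREVIEW" appears in the lower-right corner.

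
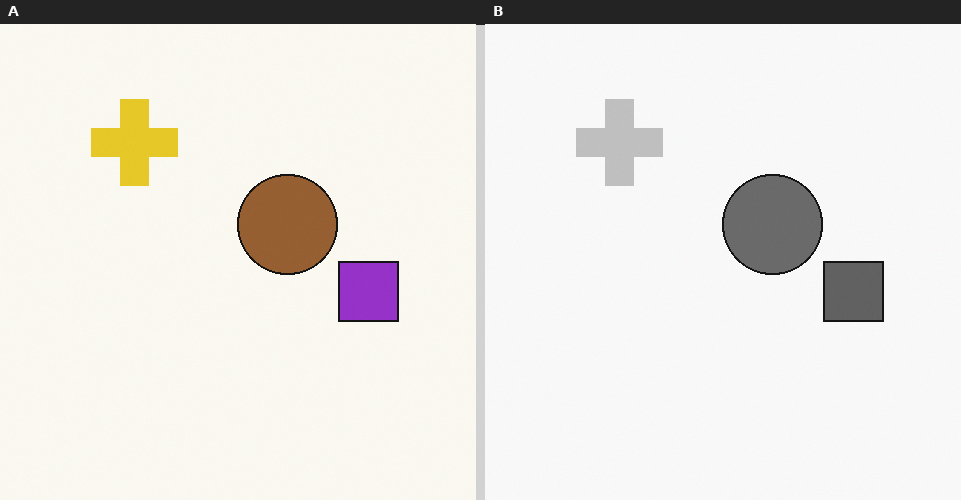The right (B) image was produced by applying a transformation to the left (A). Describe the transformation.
The right (B) image is the left (A) converted to grayscale.

All color is removed — every shape is now a shade of grey.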